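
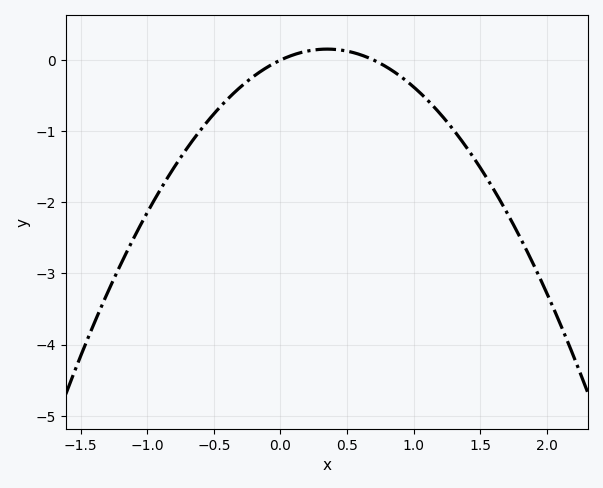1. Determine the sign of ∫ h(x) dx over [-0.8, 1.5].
negative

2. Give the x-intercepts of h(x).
0, 0.7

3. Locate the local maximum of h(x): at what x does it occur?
0.4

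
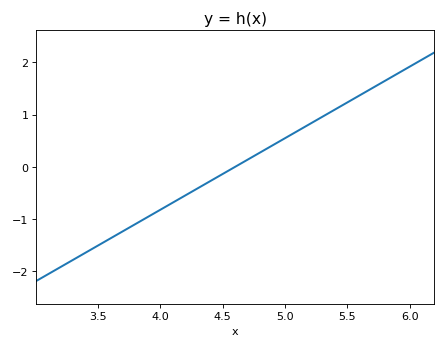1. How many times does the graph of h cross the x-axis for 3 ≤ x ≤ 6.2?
1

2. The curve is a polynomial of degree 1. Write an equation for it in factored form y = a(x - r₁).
y = 1.37(x - 4.6)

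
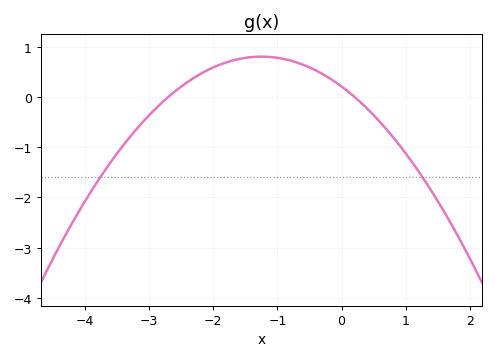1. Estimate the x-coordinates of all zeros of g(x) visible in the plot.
-2.7, 0.2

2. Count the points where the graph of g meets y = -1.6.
2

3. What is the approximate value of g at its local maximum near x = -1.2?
0.799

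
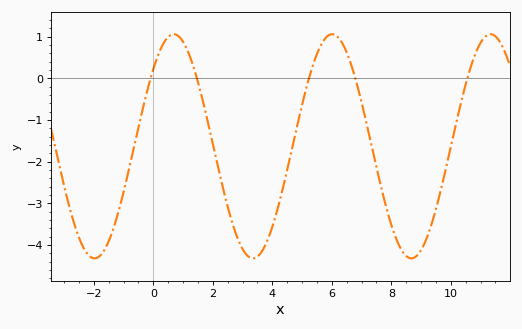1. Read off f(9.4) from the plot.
-3.4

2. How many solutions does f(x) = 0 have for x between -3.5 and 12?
5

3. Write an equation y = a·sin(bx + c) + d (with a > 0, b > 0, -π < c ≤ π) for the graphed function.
y = 2.69sin(1.2x + 0.76) - 1.63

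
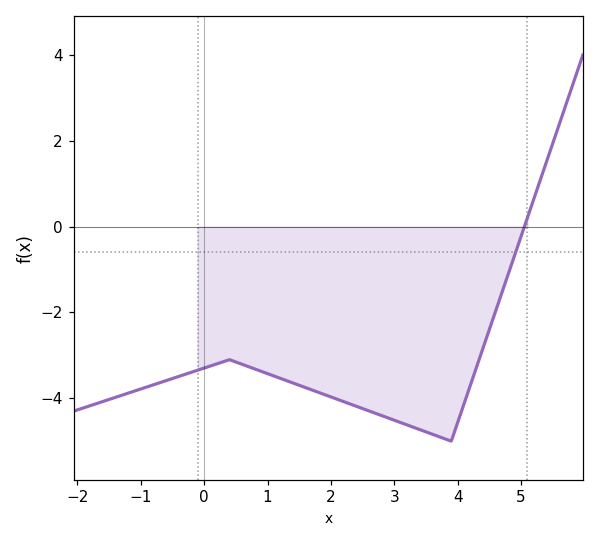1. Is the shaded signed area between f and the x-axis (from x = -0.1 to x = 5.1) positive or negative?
negative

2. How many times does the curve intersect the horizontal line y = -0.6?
1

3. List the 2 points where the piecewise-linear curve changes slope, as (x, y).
(0.4, -3.1); (3.9, -5)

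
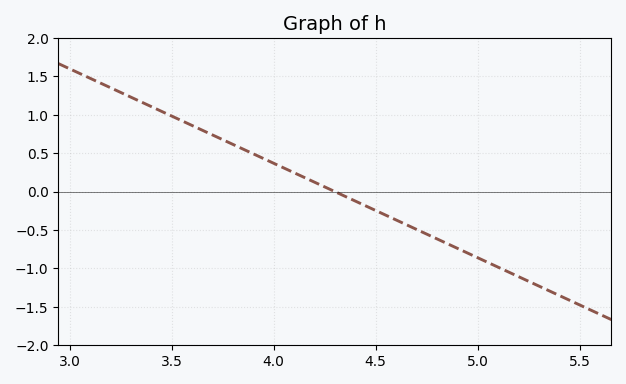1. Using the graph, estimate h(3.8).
0.6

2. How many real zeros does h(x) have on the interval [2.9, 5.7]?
1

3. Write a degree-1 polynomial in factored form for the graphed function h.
y = -1.23(x - 4.3)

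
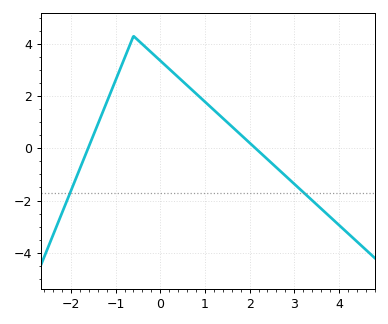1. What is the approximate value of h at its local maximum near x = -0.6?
4.2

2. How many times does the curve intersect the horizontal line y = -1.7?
2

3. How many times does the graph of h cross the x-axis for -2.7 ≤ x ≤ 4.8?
2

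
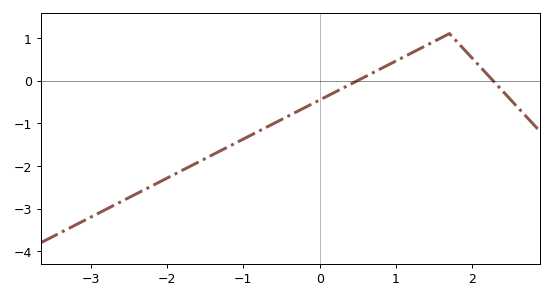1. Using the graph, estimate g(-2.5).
-2.7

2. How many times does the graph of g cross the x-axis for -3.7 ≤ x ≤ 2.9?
2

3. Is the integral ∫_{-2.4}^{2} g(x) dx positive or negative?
negative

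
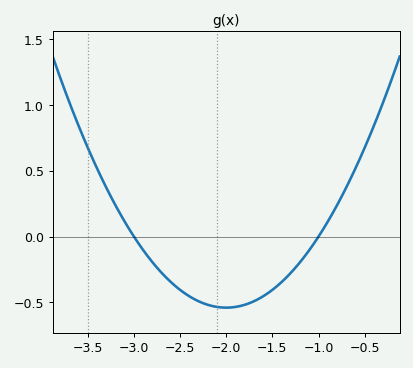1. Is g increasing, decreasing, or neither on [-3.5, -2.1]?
decreasing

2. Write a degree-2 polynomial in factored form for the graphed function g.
y = 0.54(x + 3)(x + 1)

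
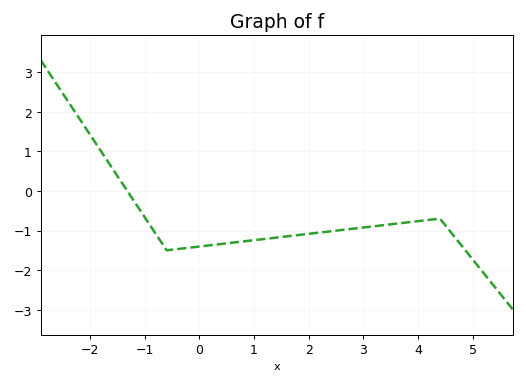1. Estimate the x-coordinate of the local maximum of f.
4.4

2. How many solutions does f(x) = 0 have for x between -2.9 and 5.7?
1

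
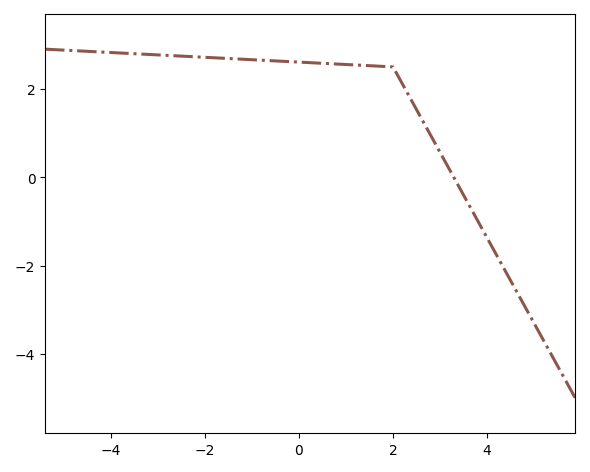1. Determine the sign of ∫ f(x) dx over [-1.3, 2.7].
positive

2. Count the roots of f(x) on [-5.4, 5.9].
1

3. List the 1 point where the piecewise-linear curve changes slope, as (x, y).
(2, 2.5)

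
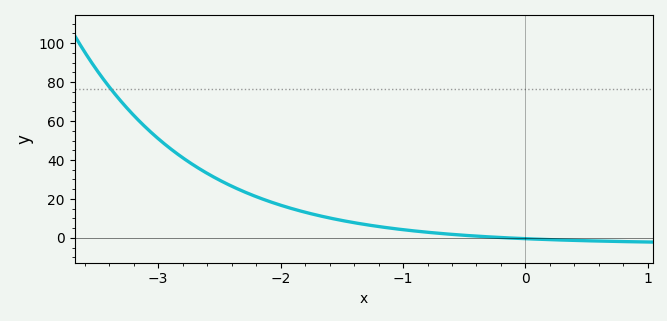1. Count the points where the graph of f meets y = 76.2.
1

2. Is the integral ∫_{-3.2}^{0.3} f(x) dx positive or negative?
positive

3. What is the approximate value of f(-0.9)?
3.55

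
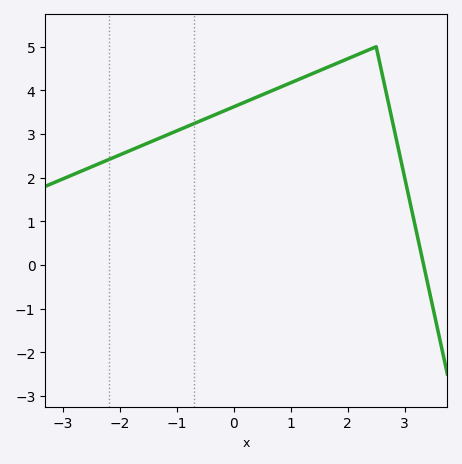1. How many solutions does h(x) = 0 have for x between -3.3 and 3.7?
1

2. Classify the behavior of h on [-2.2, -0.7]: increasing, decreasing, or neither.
increasing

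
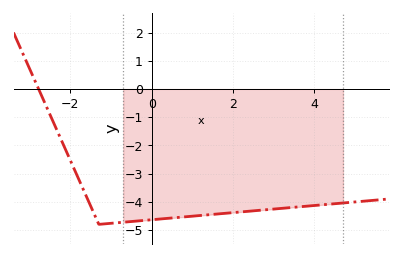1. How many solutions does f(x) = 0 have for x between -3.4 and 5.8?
1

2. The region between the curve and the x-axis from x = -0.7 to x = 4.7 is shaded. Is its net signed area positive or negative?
negative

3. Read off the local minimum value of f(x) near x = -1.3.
-4.8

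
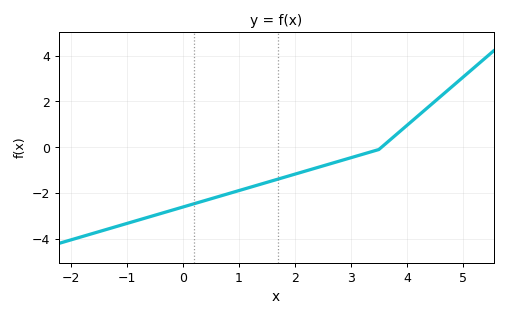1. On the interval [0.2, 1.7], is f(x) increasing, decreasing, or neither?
increasing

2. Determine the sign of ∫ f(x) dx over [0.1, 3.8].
negative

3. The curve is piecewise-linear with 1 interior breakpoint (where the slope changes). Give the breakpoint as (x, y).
(3.5, -0.1)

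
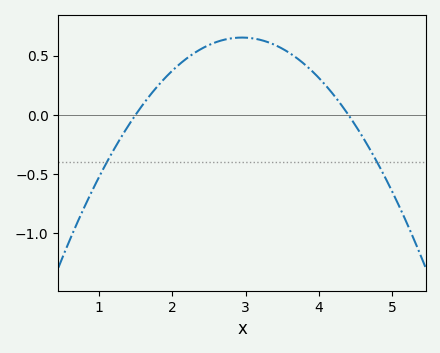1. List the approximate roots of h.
1.5, 4.4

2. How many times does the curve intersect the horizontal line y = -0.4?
2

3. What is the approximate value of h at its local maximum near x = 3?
0.65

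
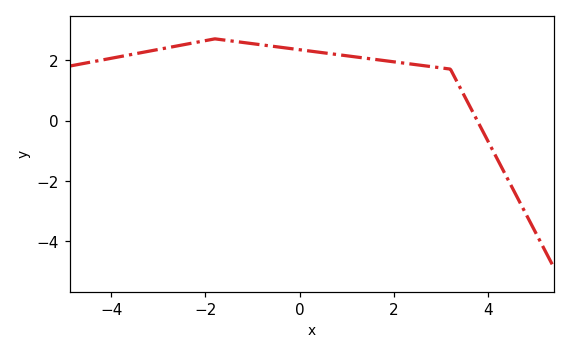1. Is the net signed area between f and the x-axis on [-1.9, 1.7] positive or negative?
positive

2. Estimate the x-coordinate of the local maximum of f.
-1.8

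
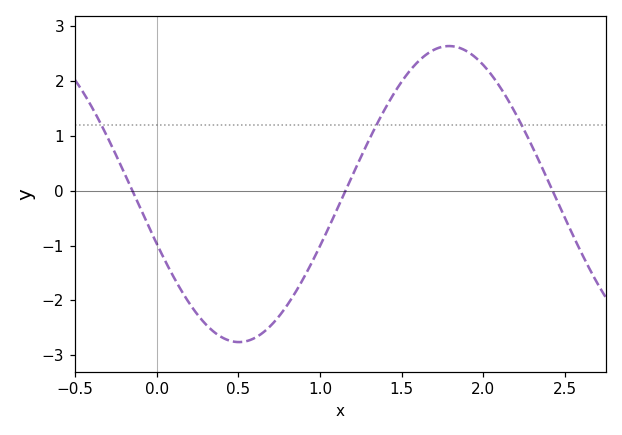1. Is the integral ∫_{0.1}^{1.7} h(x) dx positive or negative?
negative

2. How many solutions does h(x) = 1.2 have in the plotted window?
3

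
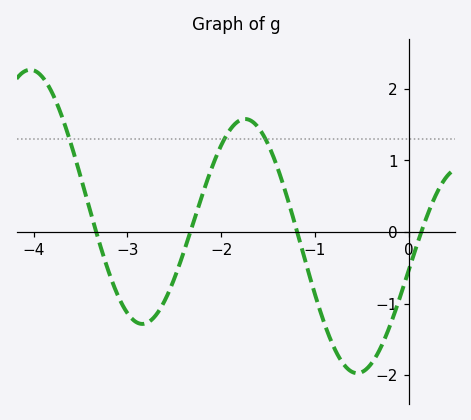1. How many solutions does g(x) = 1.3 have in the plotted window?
3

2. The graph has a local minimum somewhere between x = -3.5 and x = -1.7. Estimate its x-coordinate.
-2.8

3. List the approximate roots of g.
-3.3, -2.3, -1.2, 0.1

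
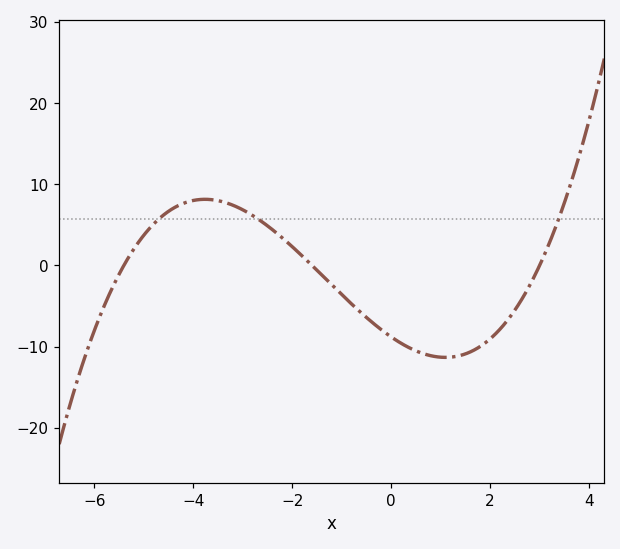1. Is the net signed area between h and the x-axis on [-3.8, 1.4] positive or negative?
negative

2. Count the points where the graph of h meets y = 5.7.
3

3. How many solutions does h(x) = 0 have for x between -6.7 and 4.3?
3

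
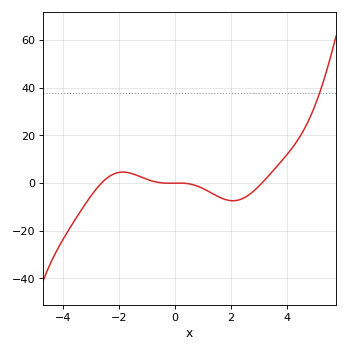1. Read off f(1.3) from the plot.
-4.16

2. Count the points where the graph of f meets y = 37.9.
1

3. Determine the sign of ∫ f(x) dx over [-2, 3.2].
negative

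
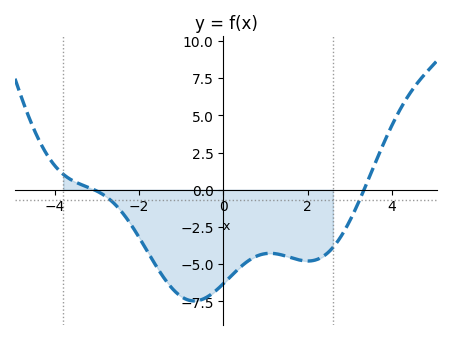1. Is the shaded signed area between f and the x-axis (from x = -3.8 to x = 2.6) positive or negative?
negative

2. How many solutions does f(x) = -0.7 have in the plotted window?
2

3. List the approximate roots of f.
-3, 3.4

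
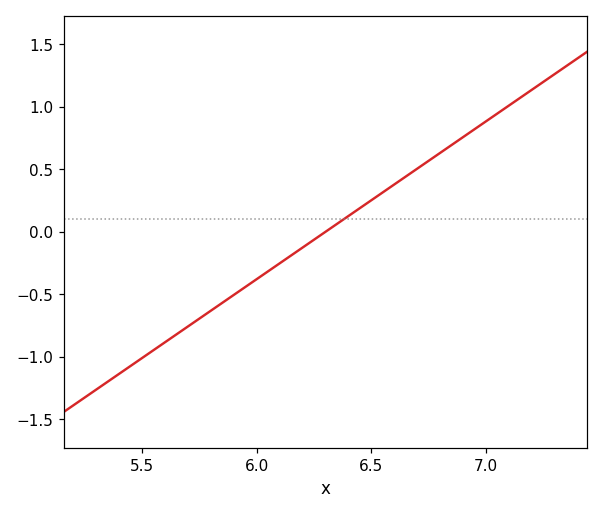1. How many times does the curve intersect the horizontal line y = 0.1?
1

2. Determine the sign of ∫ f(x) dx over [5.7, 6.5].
negative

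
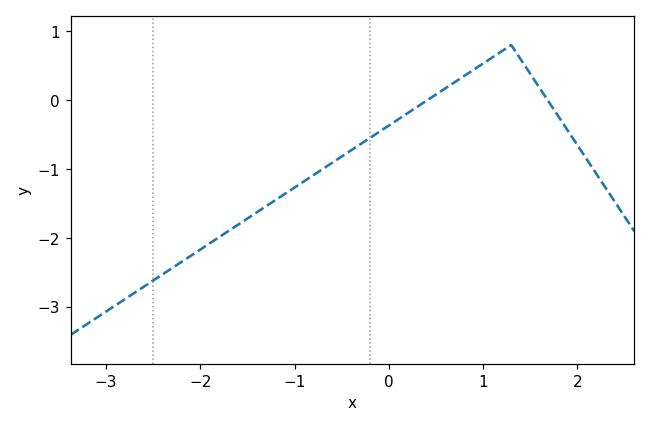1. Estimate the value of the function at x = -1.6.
-1.81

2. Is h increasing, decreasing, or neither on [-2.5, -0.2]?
increasing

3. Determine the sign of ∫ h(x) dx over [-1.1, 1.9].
negative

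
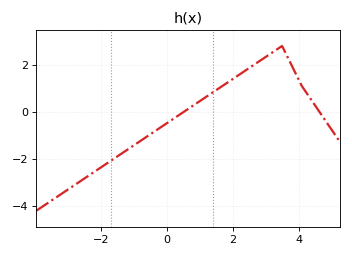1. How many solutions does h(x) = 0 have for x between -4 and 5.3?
2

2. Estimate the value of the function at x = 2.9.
2.2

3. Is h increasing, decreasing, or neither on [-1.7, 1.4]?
increasing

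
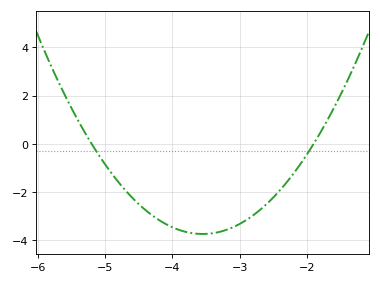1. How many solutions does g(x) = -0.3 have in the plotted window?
2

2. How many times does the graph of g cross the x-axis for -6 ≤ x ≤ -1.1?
2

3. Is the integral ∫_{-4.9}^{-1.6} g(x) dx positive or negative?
negative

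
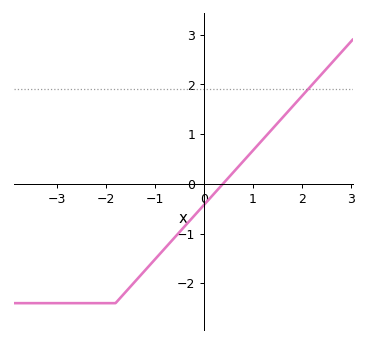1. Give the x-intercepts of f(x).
0.389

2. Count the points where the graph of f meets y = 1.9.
1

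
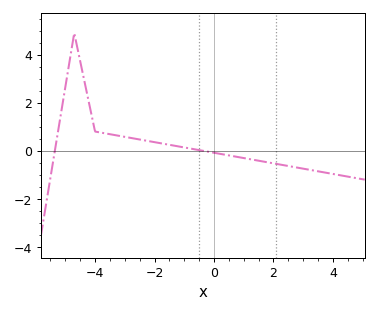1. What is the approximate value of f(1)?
-0.303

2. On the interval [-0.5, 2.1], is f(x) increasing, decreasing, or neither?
decreasing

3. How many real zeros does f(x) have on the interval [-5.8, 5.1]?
2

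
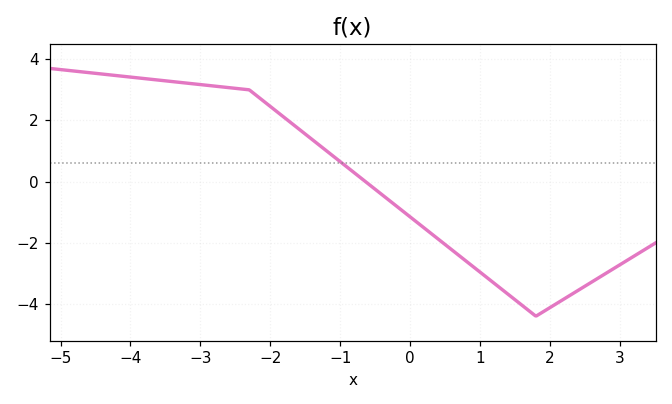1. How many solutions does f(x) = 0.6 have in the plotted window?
1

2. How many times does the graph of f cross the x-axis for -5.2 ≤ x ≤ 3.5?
1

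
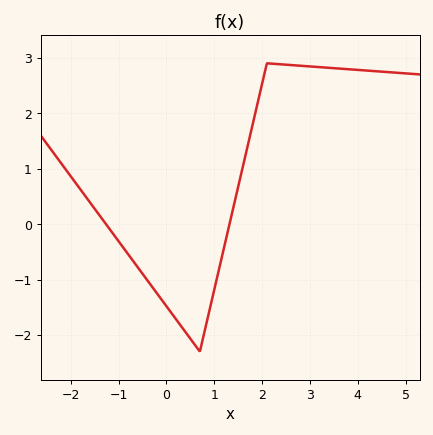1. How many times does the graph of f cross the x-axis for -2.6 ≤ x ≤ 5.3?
2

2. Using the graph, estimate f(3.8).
2.8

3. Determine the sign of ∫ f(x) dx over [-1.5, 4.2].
positive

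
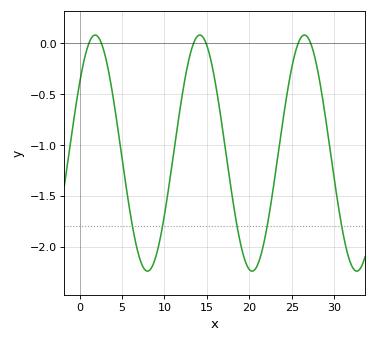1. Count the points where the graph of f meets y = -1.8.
5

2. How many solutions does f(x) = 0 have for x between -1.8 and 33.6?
6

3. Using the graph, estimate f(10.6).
-1.35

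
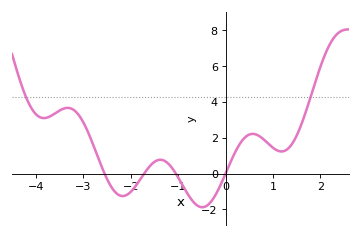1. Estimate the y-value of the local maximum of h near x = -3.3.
3.67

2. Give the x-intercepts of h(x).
-2.55, -1.72, -1.05, 0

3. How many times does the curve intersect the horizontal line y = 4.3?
2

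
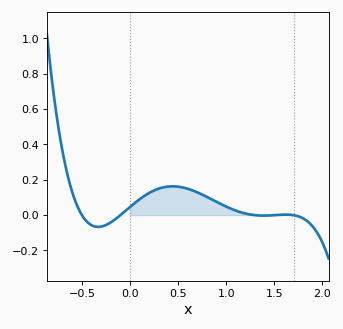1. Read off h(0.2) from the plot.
0.12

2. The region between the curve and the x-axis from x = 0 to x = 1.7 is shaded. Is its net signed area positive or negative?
positive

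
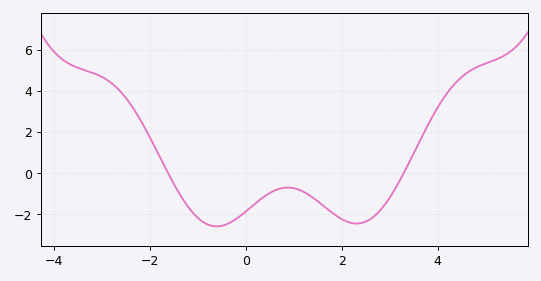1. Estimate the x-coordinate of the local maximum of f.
0.8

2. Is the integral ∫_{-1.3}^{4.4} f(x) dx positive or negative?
negative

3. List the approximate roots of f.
-1.6, 3.2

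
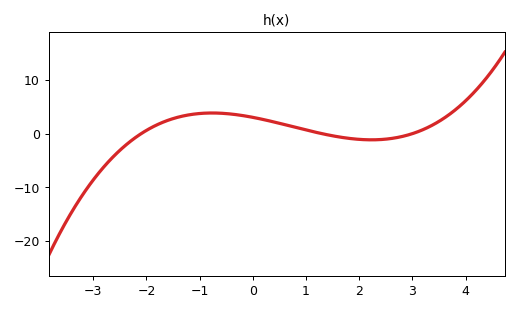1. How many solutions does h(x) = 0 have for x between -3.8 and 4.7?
3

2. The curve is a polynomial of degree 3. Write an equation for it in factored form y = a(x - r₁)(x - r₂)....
y = 0.37(x + 2.1)(x - 1.3)(x - 3)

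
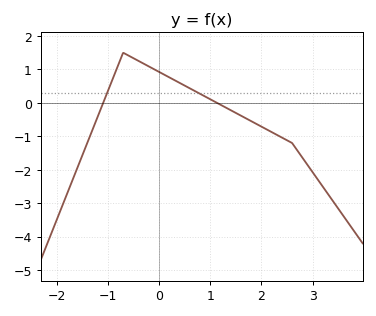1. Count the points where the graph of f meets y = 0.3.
2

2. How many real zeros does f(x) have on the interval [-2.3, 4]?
2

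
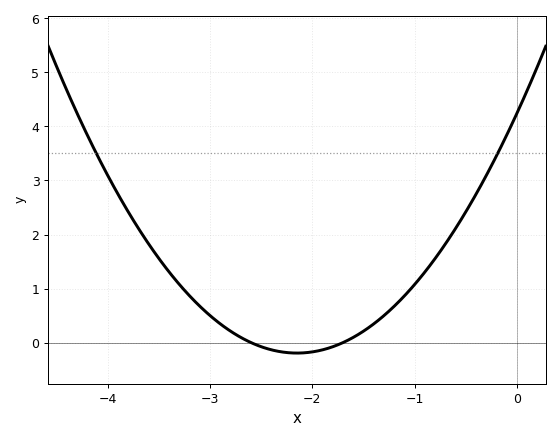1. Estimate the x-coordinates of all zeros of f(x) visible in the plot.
-2.6, -1.7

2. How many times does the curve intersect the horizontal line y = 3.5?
2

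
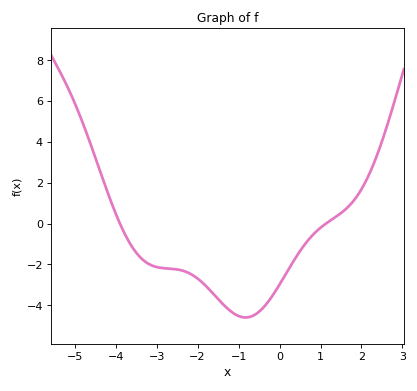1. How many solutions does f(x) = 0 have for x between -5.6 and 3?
2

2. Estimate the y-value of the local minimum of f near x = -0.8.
-4.6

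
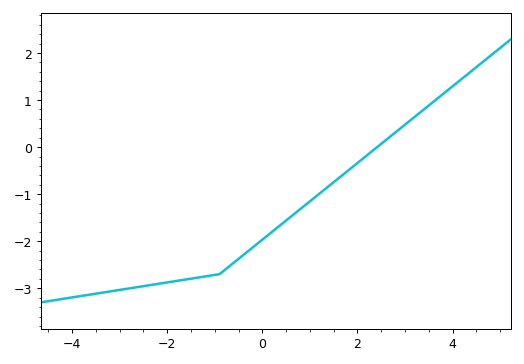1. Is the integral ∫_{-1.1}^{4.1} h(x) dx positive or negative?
negative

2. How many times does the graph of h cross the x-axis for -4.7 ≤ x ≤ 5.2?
1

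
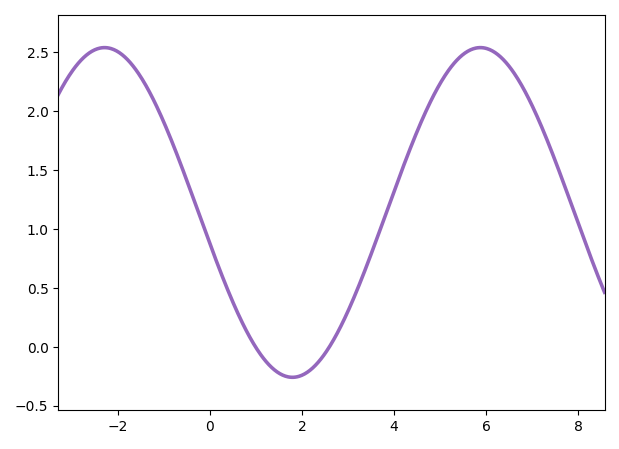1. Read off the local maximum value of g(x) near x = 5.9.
2.55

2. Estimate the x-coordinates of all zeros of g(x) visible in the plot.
1, 2.6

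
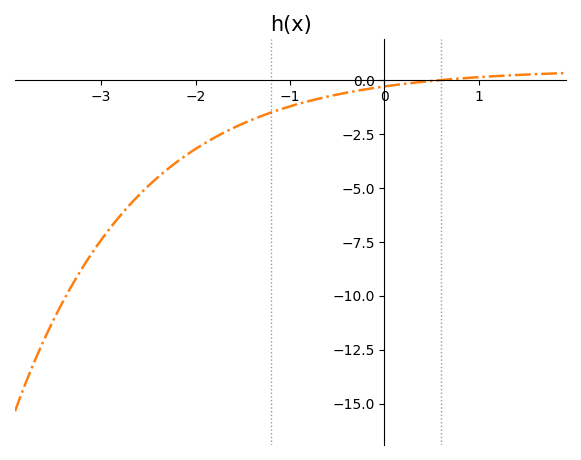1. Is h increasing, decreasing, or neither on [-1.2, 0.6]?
increasing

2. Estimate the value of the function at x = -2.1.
-3.4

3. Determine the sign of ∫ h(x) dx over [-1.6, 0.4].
negative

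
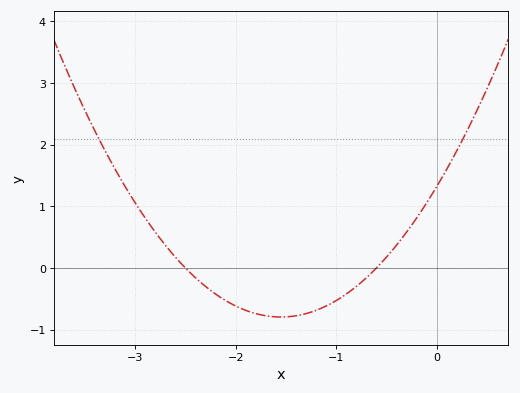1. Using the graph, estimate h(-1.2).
-0.686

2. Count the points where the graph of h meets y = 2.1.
2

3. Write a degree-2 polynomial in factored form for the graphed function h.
y = 0.88(x + 2.5)(x + 0.6)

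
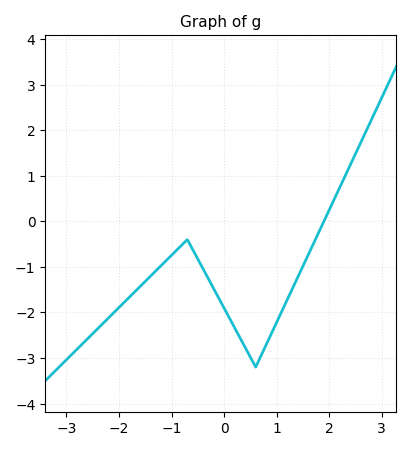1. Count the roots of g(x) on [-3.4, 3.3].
1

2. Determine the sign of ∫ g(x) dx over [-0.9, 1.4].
negative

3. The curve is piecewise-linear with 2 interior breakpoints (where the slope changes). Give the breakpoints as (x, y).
(-0.7, -0.4); (0.6, -3.2)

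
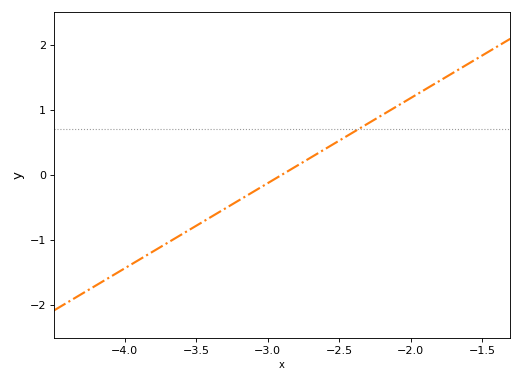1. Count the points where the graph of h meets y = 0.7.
1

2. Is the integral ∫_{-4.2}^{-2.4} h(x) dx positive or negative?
negative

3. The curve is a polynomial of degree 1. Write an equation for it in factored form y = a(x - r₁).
y = 1.31(x + 2.9)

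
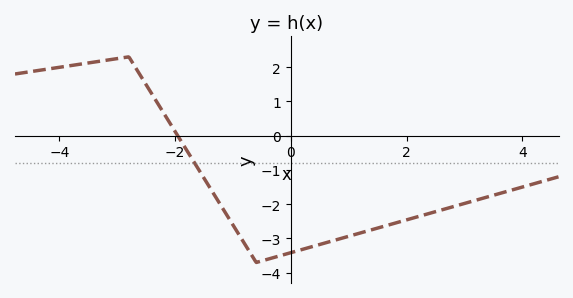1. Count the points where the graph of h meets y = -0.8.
1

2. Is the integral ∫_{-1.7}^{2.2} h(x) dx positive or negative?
negative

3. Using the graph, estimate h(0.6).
-3.13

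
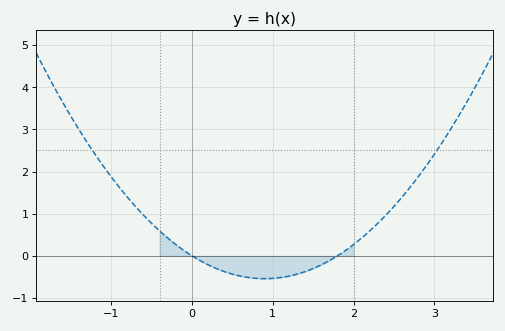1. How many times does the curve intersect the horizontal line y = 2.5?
2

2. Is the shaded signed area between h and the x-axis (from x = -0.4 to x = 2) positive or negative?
negative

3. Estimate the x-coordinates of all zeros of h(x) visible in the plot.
0, 1.8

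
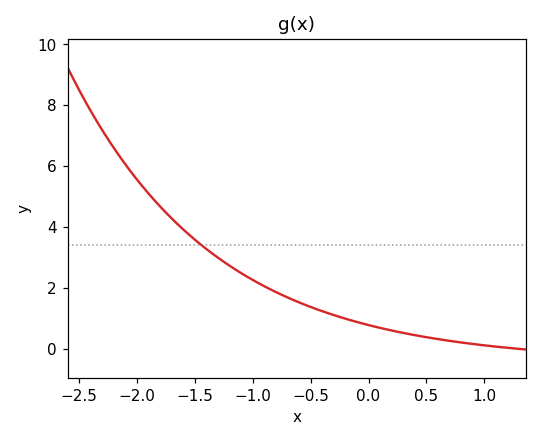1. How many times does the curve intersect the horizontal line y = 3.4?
1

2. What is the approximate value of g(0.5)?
0.371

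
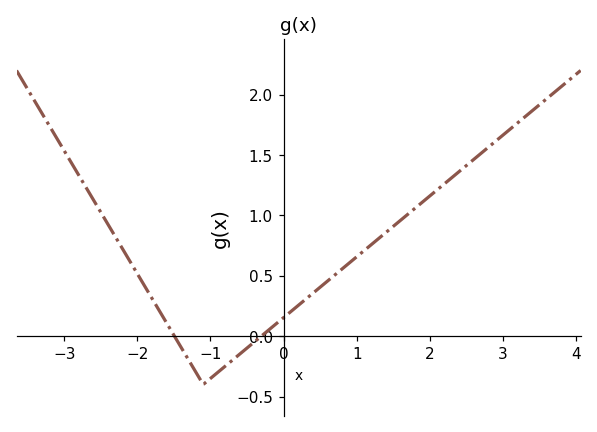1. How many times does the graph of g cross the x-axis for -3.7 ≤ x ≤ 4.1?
2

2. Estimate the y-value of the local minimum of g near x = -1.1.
-0.4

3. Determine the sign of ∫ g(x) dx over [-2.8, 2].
positive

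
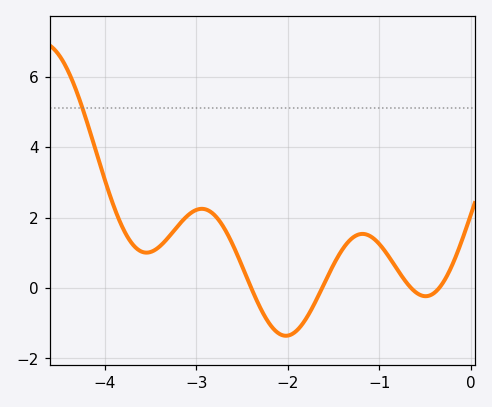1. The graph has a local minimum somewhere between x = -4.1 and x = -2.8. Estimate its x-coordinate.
-3.54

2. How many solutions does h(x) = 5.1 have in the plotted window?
1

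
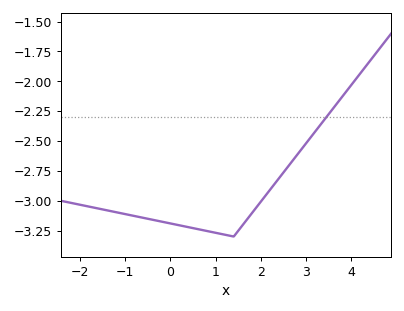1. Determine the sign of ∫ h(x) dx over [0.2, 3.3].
negative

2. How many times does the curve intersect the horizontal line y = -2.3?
1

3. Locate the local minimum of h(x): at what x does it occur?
1.4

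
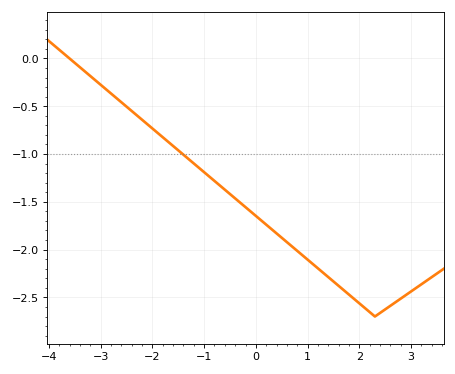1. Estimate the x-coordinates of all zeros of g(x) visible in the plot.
-3.6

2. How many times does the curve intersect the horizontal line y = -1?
1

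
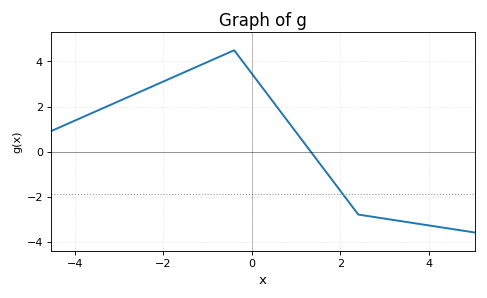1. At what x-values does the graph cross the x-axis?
1.33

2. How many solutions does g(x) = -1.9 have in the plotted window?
1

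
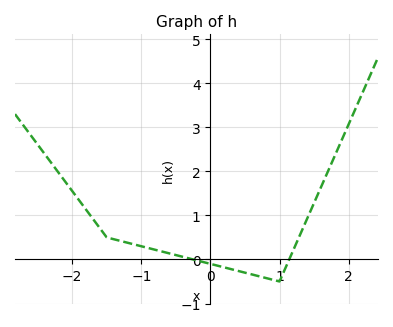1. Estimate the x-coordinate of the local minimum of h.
1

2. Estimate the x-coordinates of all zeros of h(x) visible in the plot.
-0.2, 1.1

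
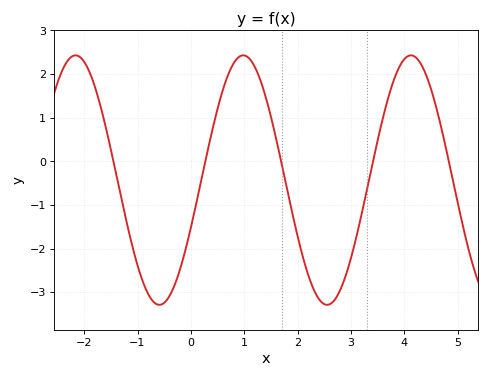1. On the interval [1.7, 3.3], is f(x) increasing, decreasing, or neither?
neither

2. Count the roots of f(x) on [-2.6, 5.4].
5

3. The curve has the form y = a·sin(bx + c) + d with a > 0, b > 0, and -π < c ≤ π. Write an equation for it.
y = 2.86sin(2x - 0.39) - 0.43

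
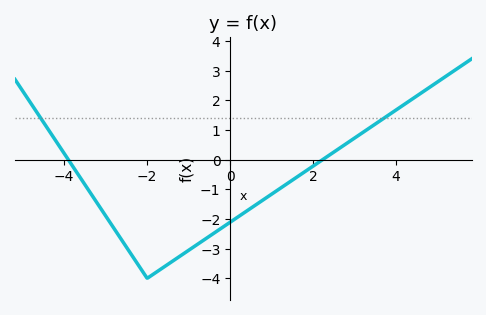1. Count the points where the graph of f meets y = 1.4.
2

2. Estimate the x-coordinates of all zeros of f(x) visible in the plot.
-3.9, 2.23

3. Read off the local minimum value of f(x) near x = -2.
-4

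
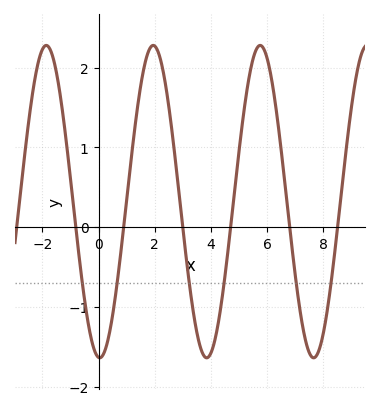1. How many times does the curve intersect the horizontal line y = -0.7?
6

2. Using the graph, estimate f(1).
0.336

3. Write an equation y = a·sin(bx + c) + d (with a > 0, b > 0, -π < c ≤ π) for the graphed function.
y = 1.96sin(1.65x - 1.64) + 0.32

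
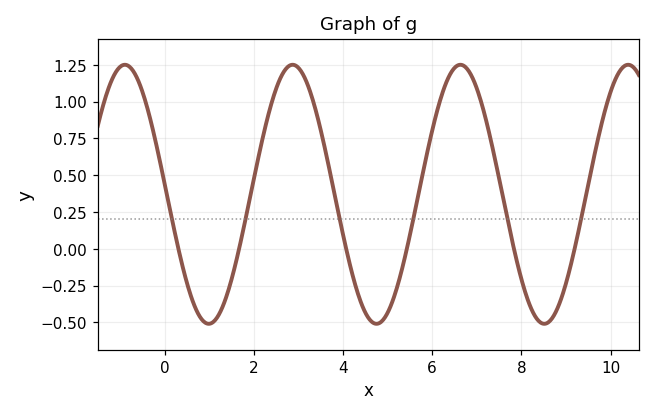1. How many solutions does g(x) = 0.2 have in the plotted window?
6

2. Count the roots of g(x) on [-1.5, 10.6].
6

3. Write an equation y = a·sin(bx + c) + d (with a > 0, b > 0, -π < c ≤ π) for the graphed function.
y = 0.88sin(1.7x + 3.1) + 0.37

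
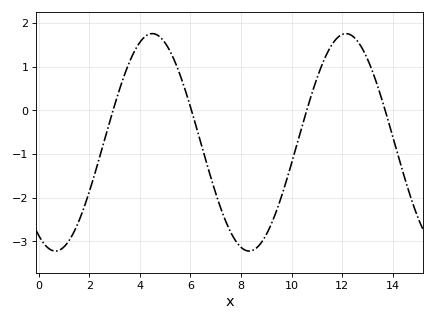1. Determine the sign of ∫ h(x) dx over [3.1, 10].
negative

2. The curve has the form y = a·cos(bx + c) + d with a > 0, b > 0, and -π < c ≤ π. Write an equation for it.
y = 2.49cos(0.82x + 2.6) - 0.73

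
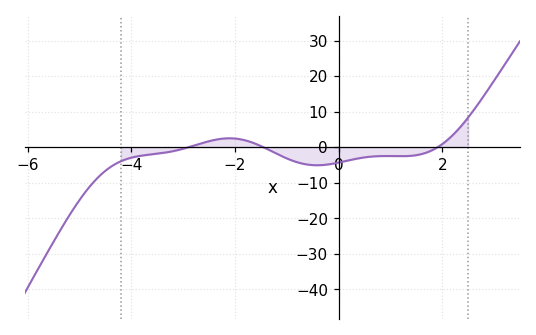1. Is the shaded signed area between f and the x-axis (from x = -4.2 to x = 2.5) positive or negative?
negative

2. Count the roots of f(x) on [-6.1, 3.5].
3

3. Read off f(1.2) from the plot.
-2.54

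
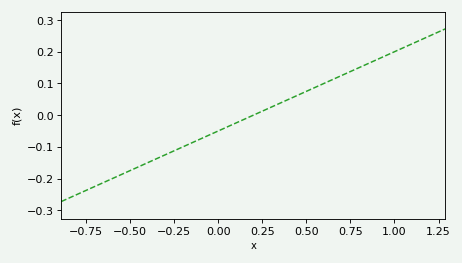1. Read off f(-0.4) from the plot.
-0.15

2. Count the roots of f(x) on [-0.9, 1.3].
1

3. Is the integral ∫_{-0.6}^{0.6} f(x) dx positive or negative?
negative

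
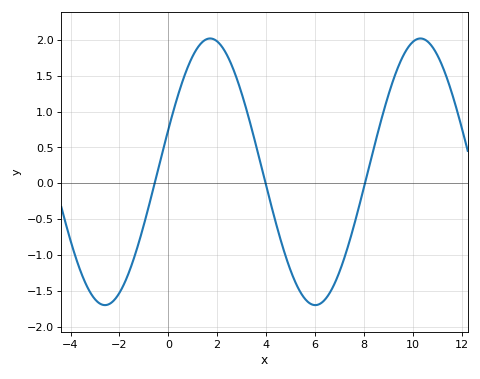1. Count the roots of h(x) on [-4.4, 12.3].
3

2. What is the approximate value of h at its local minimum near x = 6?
-1.7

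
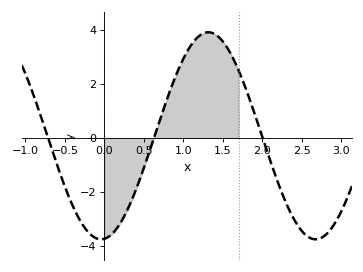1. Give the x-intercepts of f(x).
-0.714, 0.628, 2.01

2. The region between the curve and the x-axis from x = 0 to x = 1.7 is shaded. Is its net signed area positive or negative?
positive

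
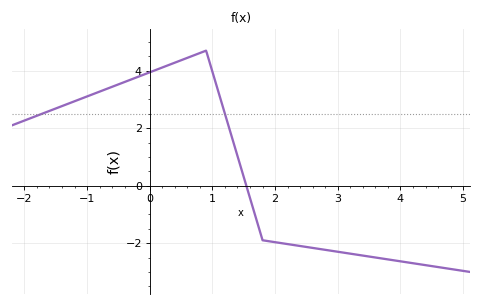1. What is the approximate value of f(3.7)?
-2.53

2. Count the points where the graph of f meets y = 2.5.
2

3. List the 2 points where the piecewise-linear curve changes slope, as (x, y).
(0.9, 4.7); (1.8, -1.9)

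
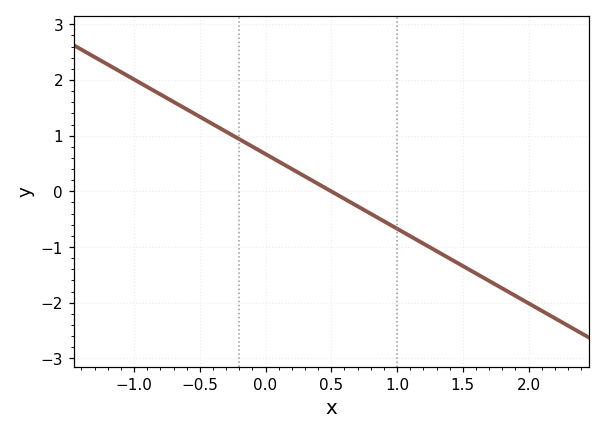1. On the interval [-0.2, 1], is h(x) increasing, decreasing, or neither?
decreasing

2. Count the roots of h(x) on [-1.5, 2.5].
1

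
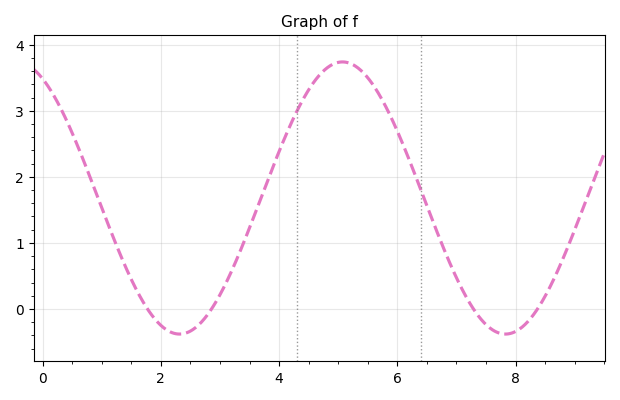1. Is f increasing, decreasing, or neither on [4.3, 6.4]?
neither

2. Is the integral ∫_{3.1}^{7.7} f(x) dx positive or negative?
positive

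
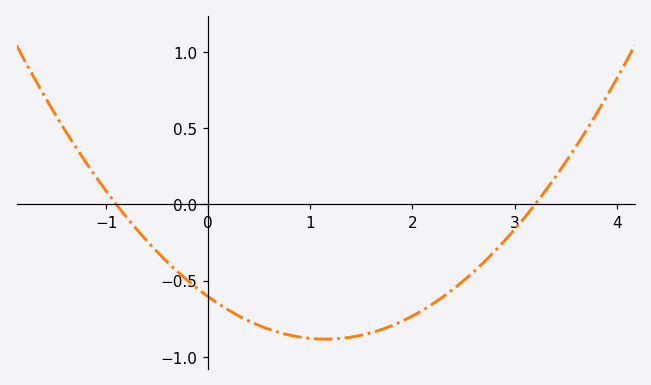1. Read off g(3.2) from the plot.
0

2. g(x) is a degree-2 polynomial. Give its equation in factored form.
y = 0.21(x + 0.9)(x - 3.2)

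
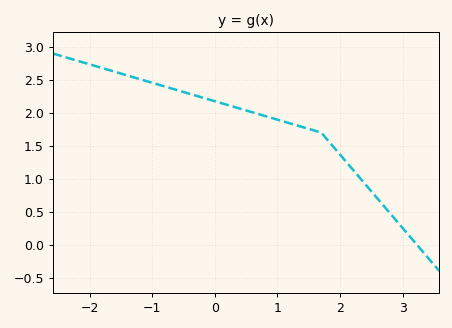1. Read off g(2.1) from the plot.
1.25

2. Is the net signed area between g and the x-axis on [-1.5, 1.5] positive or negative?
positive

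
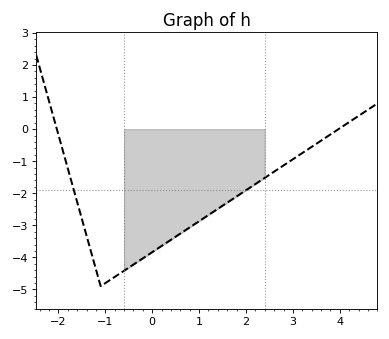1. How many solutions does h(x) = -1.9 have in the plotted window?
2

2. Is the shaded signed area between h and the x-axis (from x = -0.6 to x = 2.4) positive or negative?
negative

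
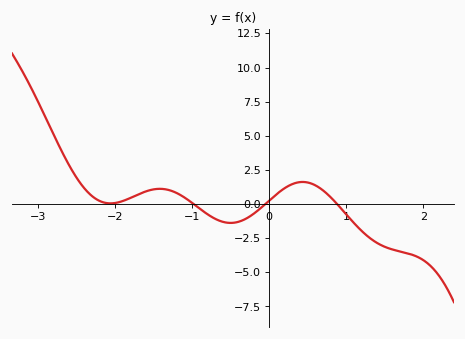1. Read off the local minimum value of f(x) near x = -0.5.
-1.38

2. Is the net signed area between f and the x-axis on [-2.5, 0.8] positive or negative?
positive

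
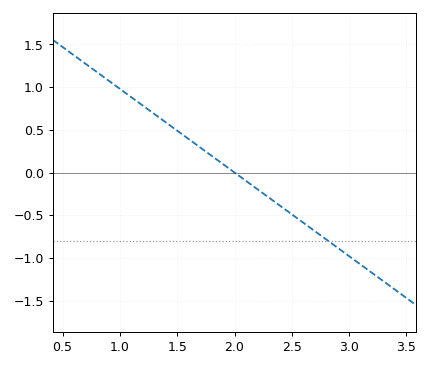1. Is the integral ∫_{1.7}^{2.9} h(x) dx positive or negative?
negative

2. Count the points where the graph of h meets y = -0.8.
1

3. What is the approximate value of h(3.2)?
-1.2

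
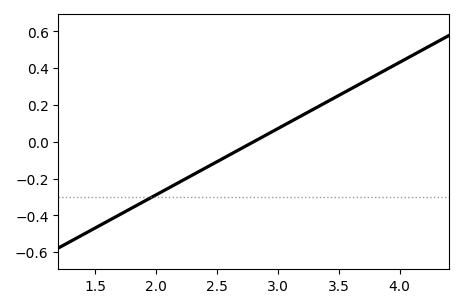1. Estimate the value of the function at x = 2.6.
-0.08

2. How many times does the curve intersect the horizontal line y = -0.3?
1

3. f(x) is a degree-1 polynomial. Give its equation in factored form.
y = 0.36(x - 2.8)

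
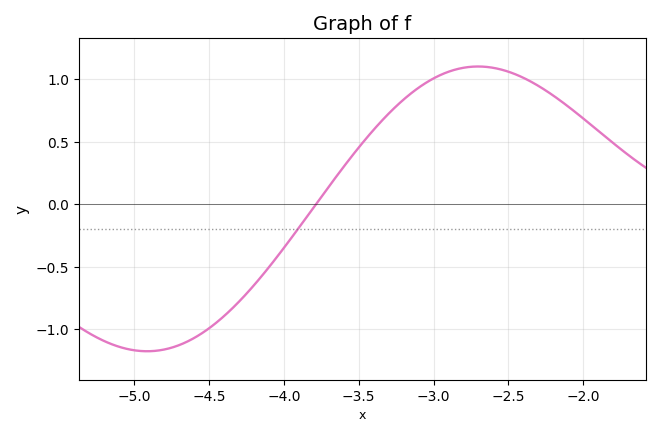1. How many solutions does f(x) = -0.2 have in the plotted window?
1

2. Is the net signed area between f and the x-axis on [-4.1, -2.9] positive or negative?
positive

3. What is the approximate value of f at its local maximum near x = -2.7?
1.1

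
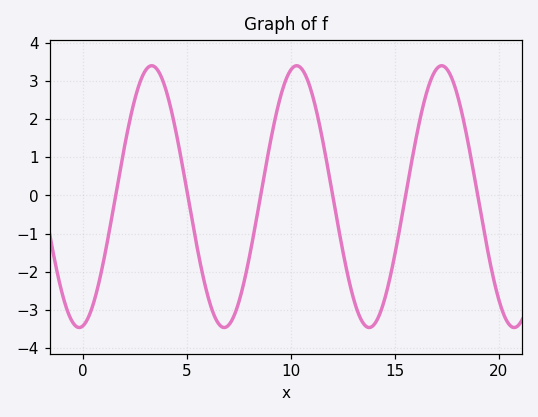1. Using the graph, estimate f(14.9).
-1.8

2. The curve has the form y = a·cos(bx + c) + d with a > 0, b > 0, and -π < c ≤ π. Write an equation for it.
y = 3.43cos(0.9x - 3) - 0.03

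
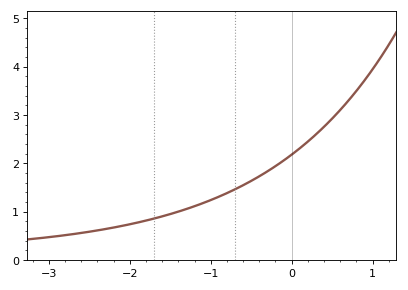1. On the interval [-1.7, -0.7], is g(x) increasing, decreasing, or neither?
increasing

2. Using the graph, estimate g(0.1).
2.3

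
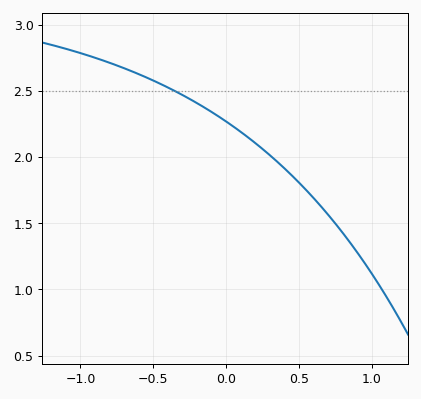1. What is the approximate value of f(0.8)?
1.45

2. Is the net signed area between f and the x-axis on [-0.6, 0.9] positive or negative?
positive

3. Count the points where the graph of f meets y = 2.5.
1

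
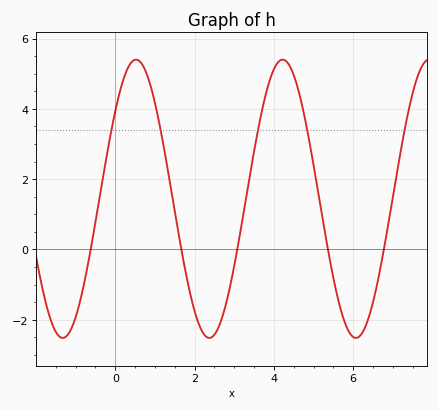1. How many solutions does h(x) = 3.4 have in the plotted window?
5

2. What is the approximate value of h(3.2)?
0.8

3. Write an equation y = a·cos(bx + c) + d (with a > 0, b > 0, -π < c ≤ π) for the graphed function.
y = 3.96cos(1.7x - 0.89) + 1.44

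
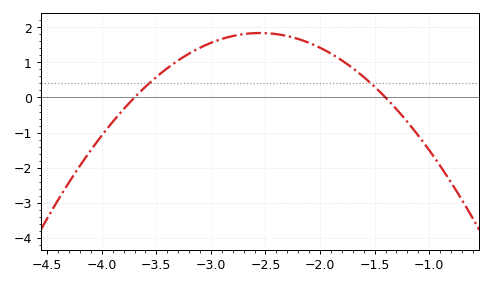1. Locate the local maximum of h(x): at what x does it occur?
-2.55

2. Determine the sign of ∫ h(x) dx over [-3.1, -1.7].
positive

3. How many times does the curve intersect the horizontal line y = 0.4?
2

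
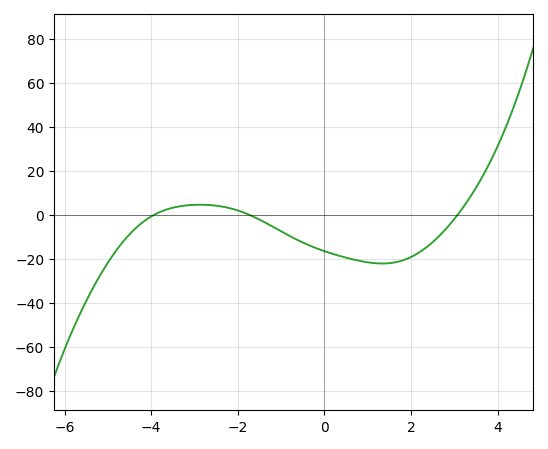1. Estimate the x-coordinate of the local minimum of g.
1.34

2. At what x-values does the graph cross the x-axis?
-3.93, -1.74, 3.08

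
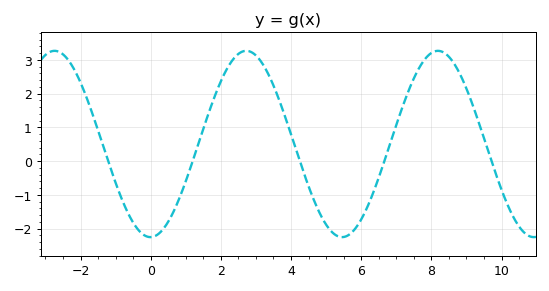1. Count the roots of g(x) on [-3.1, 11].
5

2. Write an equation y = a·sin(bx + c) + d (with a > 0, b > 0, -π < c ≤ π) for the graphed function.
y = 2.76sin(1.1x - 1.6) + 0.51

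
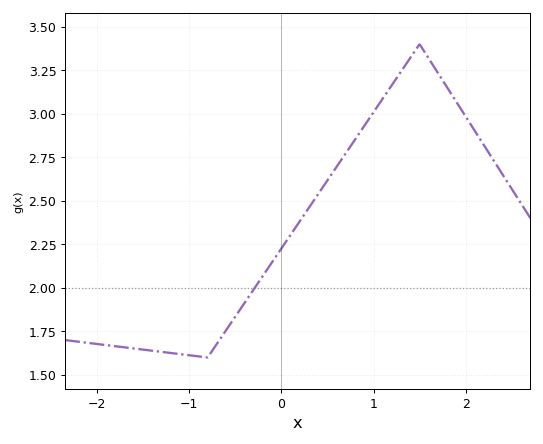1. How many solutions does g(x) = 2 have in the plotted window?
1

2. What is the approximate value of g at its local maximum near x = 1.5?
3.4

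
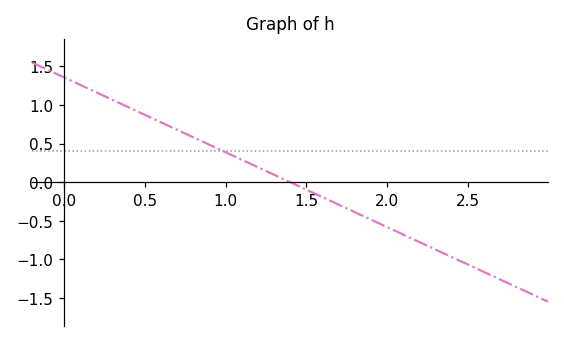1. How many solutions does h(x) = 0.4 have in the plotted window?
1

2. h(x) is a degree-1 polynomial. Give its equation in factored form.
y = -0.97(x - 1.4)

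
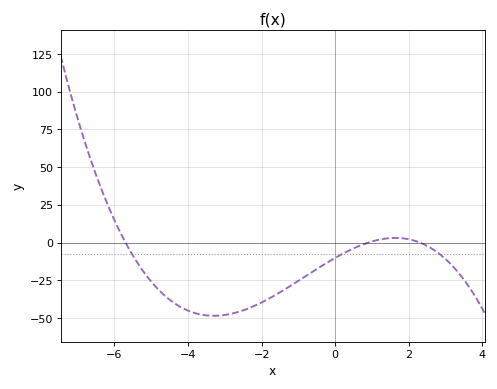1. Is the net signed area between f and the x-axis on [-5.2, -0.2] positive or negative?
negative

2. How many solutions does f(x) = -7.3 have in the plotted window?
3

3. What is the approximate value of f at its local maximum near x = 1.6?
4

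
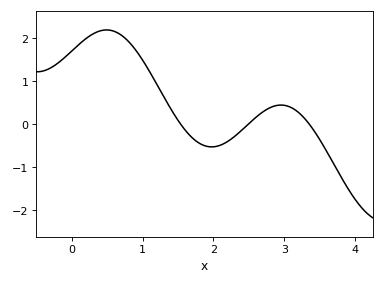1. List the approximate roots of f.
1.53, 2.49, 3.35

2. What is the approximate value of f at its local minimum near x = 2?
-0.533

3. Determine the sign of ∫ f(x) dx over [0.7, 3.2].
positive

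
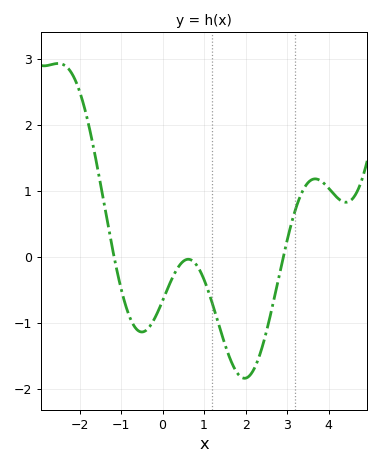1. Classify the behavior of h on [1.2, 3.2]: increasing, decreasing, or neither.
neither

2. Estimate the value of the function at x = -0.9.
-0.712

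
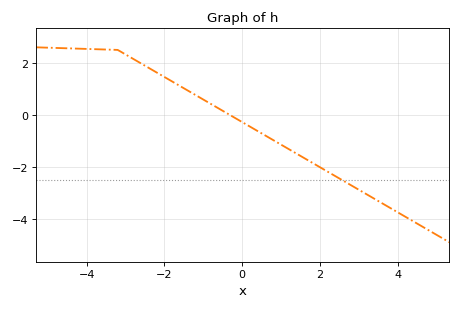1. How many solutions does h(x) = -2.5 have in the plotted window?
1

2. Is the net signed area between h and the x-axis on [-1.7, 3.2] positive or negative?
negative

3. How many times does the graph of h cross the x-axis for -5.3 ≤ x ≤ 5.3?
1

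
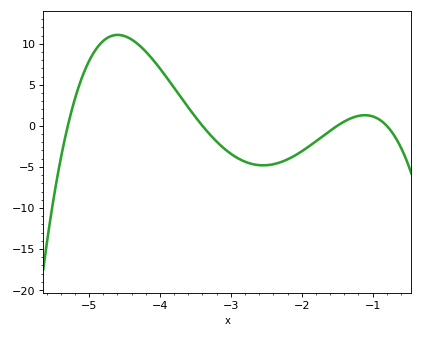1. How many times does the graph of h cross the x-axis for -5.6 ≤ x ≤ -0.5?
4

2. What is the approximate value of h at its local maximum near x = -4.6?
11.1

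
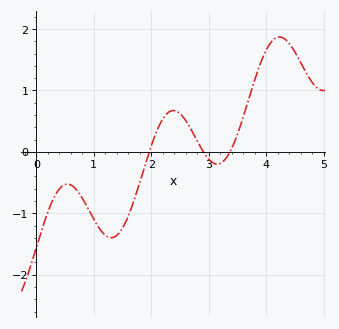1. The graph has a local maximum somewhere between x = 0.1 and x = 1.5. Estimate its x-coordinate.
0.5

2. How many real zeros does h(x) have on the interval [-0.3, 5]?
3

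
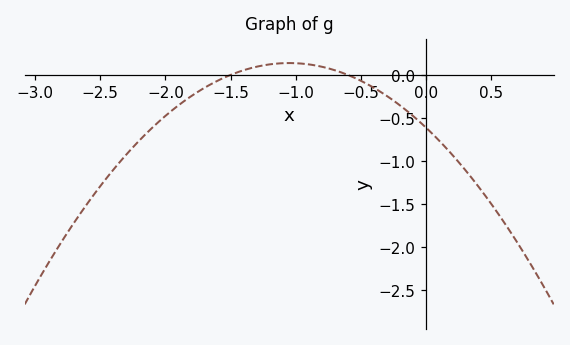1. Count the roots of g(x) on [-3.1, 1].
2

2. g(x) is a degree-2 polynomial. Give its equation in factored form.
y = -0.68(x + 1.5)(x + 0.6)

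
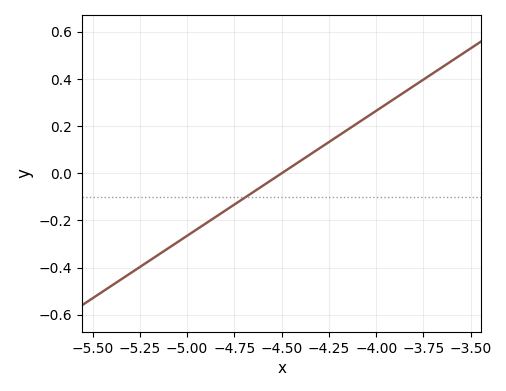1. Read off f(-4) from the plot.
0.265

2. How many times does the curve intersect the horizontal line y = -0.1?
1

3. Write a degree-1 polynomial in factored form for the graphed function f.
y = 0.53(x + 4.5)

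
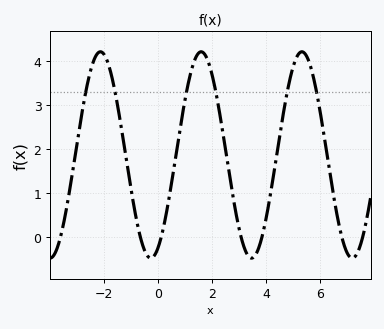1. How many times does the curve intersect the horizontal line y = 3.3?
6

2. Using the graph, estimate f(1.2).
3.7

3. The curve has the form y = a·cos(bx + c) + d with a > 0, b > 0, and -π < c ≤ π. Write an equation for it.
y = 2.34cos(1.7x - 2.7) + 1.87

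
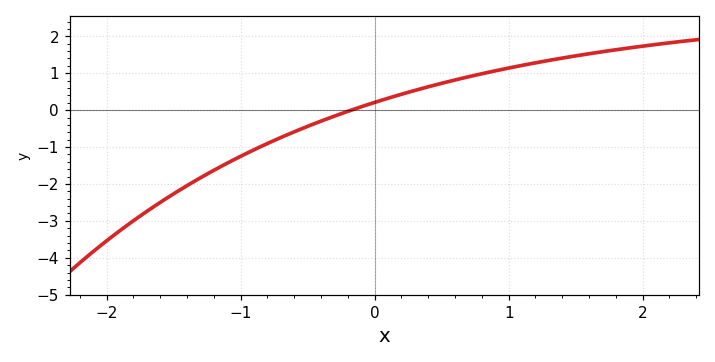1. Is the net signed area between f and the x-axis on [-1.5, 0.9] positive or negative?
negative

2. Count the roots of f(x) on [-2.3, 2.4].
1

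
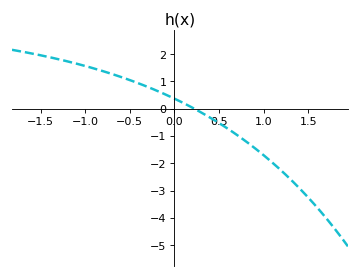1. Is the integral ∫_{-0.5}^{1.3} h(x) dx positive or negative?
negative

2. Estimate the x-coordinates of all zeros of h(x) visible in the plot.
0.223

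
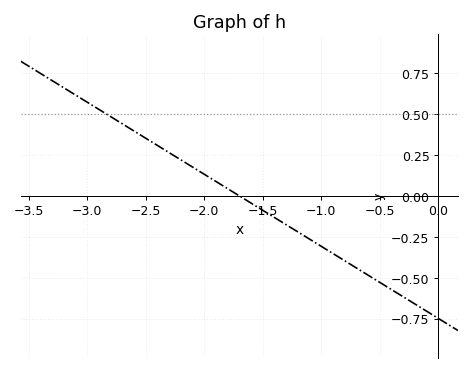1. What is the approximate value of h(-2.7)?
0.44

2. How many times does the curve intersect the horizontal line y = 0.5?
1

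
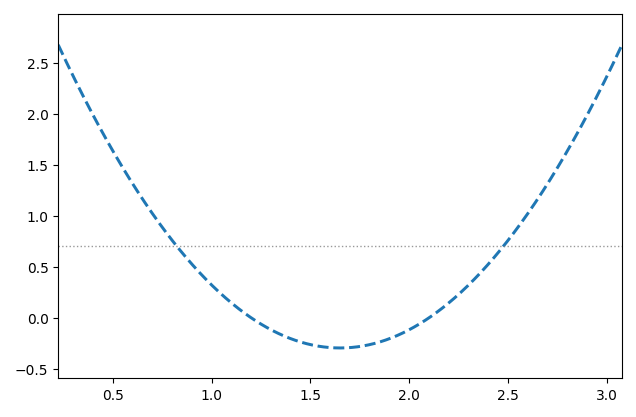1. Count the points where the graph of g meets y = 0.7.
2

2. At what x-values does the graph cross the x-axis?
1.2, 2.1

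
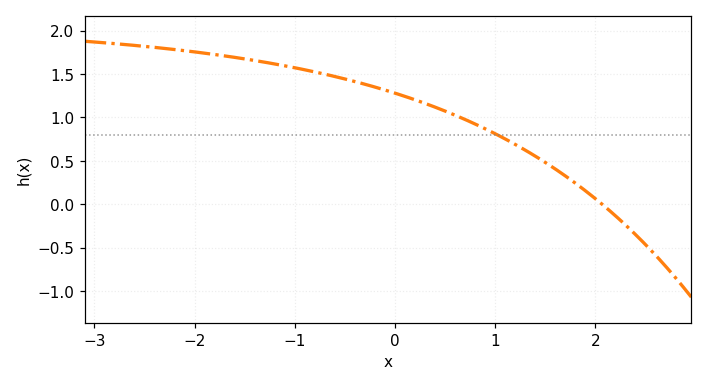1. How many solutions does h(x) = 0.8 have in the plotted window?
1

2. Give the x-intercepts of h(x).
2.07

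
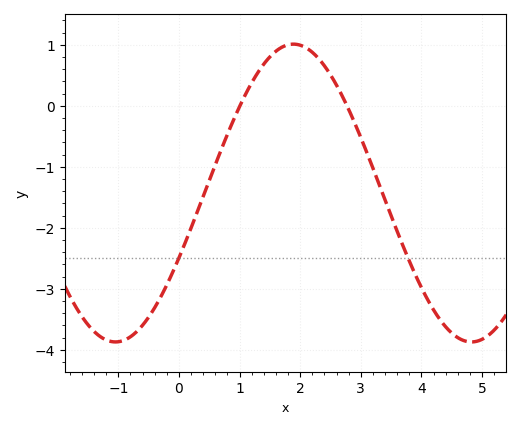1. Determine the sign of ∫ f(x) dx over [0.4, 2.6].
positive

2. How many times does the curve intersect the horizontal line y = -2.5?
2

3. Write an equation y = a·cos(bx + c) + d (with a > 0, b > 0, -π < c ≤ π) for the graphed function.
y = 2.44cos(1.1x - 2) - 1.43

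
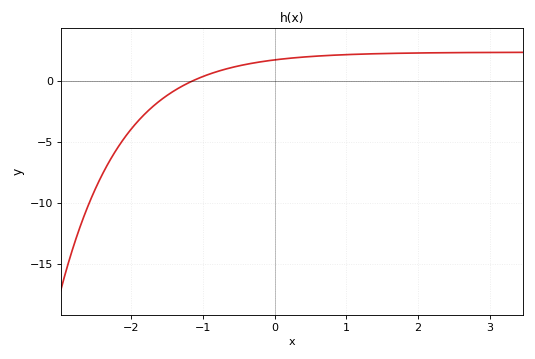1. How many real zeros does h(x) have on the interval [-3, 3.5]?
1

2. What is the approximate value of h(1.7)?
2.5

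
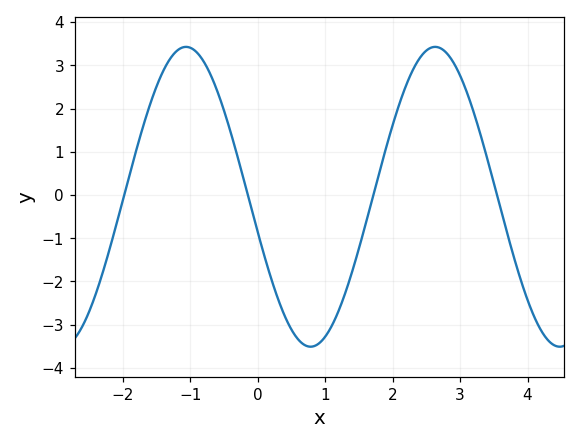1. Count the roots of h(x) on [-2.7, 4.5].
4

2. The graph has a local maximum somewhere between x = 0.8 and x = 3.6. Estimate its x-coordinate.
2.63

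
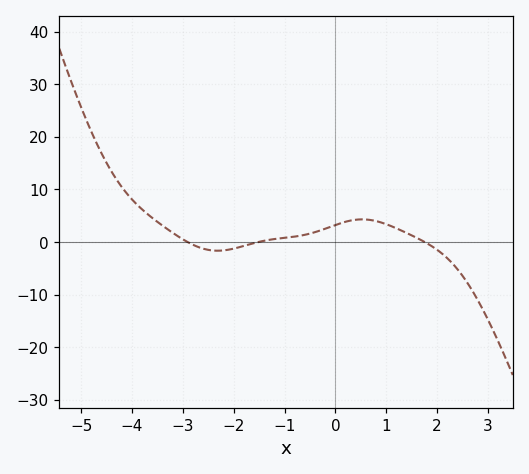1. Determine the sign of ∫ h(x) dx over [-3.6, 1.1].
positive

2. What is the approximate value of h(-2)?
-1.24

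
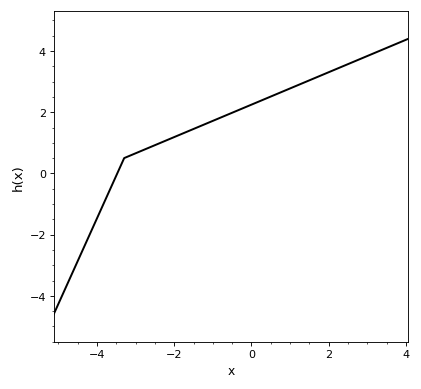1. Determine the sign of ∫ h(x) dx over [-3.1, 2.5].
positive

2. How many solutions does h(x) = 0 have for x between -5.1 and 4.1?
1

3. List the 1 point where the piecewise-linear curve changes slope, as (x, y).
(-3.3, 0.5)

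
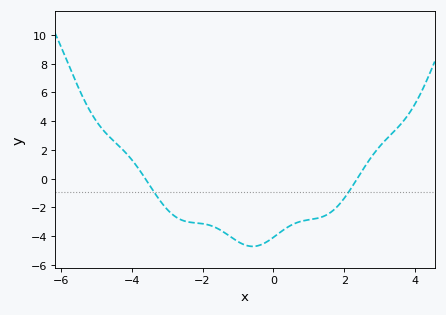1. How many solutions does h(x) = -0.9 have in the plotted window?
2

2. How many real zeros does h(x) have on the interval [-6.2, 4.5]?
2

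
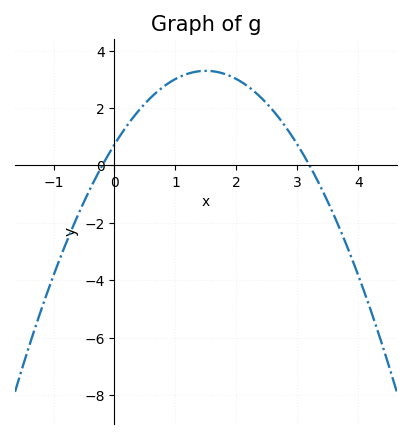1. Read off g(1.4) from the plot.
3.2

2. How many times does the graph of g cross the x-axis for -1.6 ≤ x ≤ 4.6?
2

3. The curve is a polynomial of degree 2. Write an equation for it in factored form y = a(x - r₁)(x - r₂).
y = -1.14(x + 0.2)(x - 3.2)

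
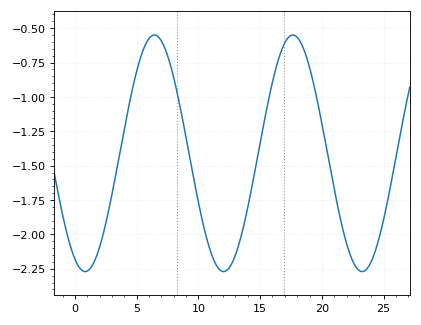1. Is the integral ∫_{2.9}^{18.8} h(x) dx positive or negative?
negative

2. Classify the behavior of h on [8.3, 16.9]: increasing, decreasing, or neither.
neither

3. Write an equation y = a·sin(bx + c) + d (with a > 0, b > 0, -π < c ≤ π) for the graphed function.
y = 0.86sin(0.56x - 2.03) - 1.41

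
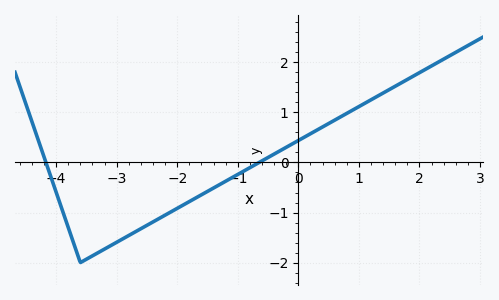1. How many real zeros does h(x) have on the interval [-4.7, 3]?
2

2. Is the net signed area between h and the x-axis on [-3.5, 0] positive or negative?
negative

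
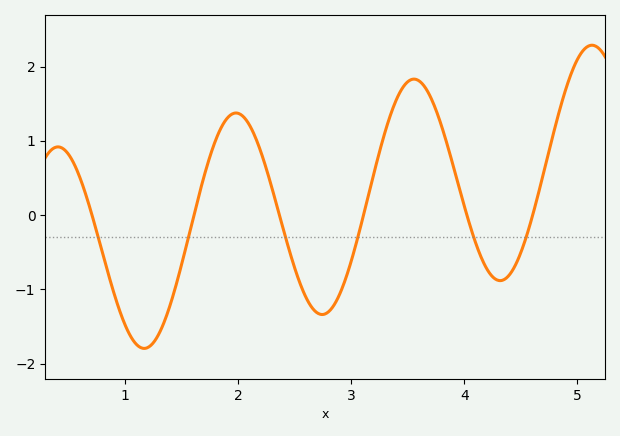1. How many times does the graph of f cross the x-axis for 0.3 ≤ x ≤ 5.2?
6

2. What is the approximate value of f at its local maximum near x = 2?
1.38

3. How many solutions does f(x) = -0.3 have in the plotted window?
6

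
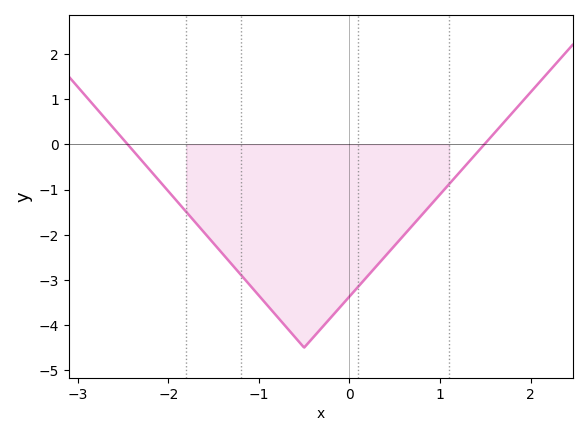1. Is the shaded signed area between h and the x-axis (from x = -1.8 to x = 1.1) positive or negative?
negative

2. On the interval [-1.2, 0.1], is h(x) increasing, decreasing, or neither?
neither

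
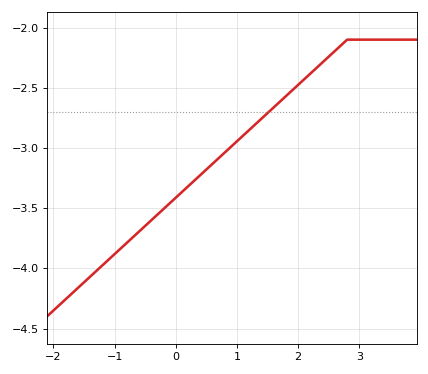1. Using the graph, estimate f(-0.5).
-3.65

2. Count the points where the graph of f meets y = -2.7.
1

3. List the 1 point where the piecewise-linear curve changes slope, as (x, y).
(2.8, -2.1)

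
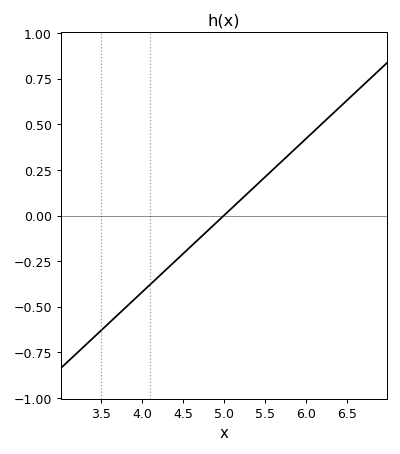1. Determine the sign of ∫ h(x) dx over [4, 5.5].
negative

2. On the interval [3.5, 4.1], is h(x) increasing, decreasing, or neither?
increasing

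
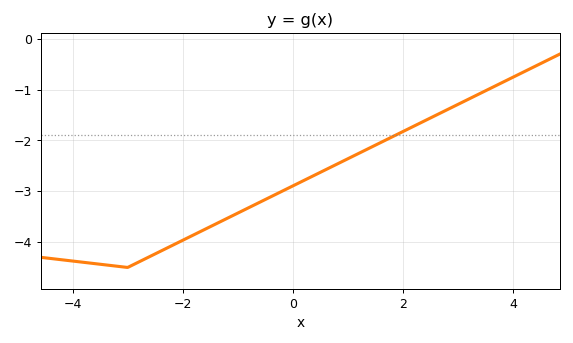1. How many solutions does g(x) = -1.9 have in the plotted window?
1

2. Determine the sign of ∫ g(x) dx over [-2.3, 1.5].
negative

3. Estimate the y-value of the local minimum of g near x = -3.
-4.5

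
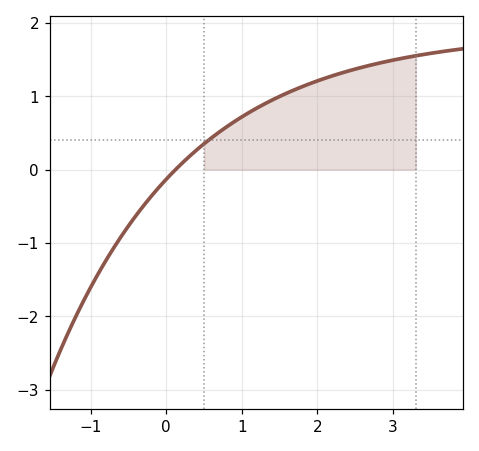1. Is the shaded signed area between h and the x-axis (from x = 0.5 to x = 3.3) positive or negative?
positive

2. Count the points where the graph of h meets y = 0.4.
1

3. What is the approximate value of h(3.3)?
1.6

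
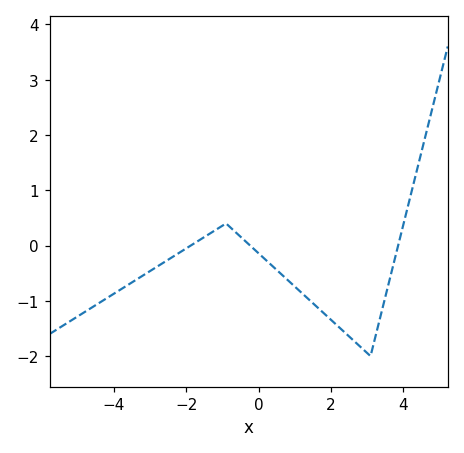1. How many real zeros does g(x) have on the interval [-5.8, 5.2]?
3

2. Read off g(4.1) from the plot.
0.6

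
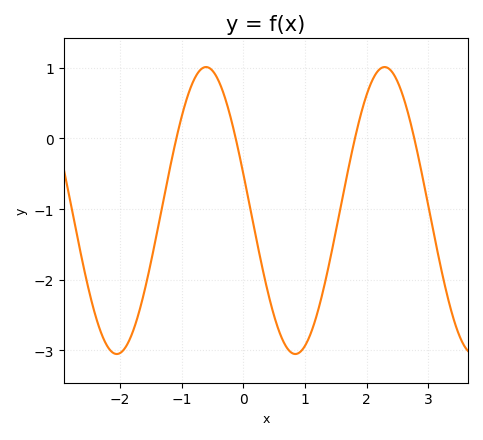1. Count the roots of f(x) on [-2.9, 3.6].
4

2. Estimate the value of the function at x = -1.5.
-1.8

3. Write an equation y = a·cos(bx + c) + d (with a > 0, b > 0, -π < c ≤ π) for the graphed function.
y = 2.03cos(2.2x + 1.3) - 1.02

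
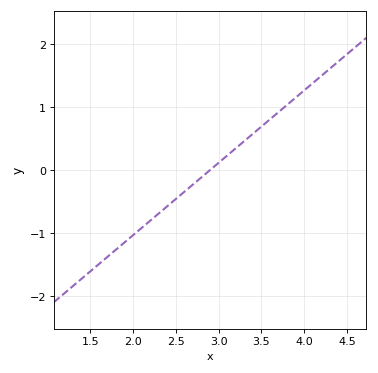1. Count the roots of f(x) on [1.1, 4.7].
1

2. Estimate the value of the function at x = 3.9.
1.1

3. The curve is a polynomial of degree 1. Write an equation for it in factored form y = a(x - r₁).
y = 1.15(x - 2.9)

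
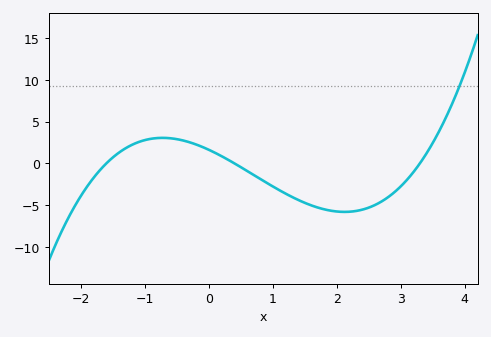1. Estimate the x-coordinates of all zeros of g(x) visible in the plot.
-1.6, 0.4, 3.3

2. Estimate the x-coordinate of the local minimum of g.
2.12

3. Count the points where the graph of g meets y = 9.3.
1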